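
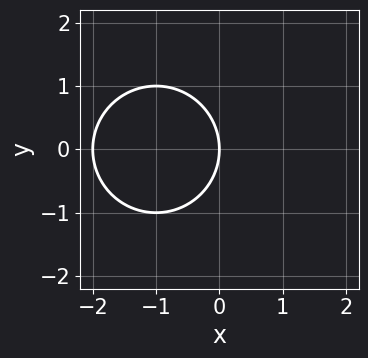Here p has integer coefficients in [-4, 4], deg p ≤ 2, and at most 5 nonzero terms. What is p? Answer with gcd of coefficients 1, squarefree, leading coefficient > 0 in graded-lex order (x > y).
x^2 + y^2 + 2*x

First, the degree is 2 — the shape is more complex than any degree-1 curve.
Next, symmetries: mirror symmetry y ↦ −y ⇒ only even powers of y.
Next, checking where it meets the axes: the x-axis gridline crossings are at x ∈ {-2, 0}; it meets the y-axis at y = 0 (among the integer gridlines).
Finally, fitting integer coefficients to these (and the overall shape) gives p.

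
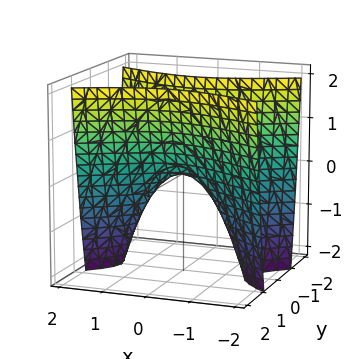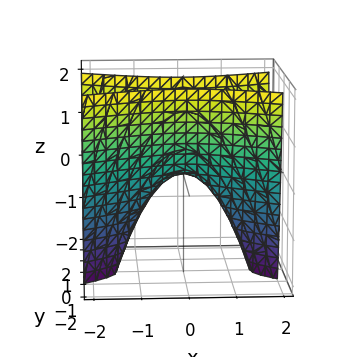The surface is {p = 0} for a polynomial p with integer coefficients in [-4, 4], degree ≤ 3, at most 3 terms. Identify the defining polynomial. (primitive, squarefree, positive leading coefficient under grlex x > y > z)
x^2 - 3*y^2 + z

The degree is 2 — a saddle surface; a quadric.
Symmetries: it's symmetric under y → −y, forcing even powers of y; the x ↦ −x reflection is a symmetry, so x appears only in even powers.
From the visible intercepts: one x-axis crossing is at x = 0; one z-axis crossing is at z = 0; it crosses the y-axis at the gridline y = 0.
These observations pin down the coefficients.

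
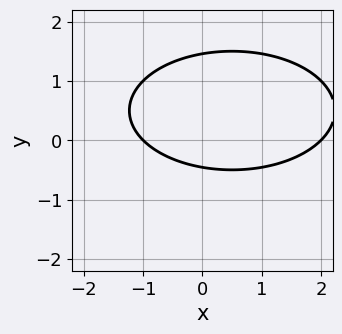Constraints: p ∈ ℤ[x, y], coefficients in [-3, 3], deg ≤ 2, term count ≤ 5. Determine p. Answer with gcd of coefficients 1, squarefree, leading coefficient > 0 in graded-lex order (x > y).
x^2 + 3*y^2 - x - 3*y - 2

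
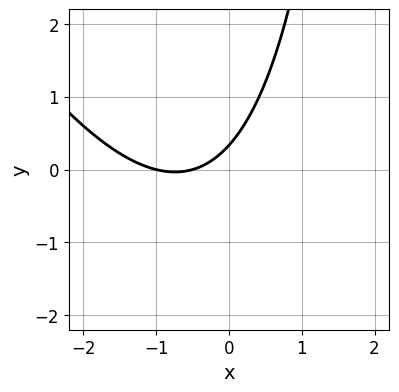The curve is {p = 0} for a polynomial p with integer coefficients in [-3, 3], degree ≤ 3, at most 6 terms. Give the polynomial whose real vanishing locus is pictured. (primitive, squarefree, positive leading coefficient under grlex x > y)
2*x^2 + x*y + 3*x - 3*y + 1

Degree: the shape is more complex than any degree-1 curve, so deg p = 2.
From the visible intercepts: it meets the x-axis at x = -1 (among the integer gridlines).
These observations pin down the coefficients.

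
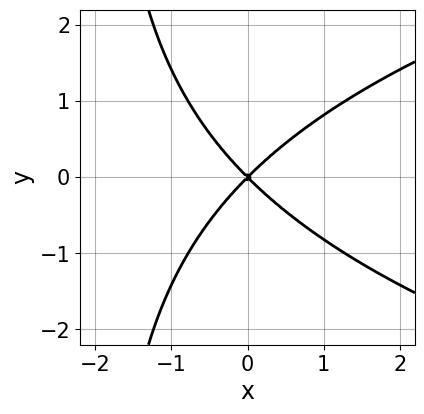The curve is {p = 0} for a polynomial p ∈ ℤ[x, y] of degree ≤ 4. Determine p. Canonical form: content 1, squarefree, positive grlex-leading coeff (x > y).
x*y^2 - 2*x^2 + 2*y^2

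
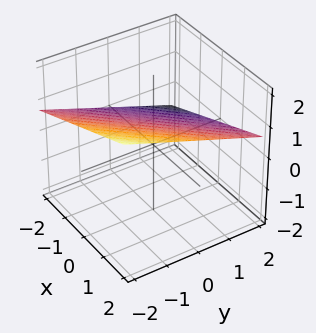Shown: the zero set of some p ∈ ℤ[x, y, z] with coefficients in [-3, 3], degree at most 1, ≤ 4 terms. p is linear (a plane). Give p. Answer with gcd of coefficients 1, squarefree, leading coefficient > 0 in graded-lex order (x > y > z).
x - y - 3*z + 2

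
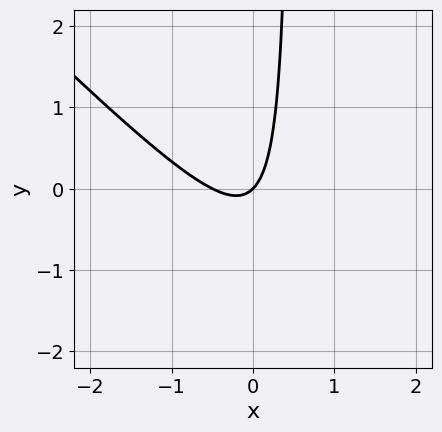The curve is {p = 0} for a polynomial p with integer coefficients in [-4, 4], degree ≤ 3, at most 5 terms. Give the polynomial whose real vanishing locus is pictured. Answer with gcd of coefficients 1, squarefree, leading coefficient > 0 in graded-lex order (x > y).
2*x^2 + 2*x*y + x - y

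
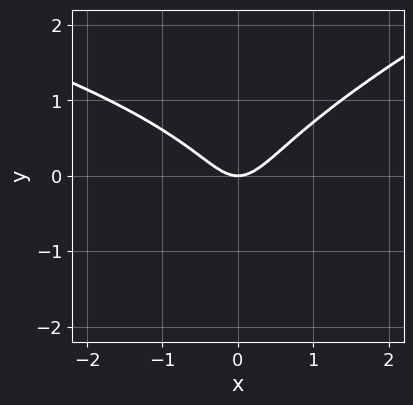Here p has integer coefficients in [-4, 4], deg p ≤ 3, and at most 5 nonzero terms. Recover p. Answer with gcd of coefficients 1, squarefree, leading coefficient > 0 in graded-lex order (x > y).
Degree: the shape is more complex than any degree-2 curve, so deg p = 3.
Reading off the gridlines: it crosses the x-axis at the gridline x = 0; one y-axis crossing is at y = 0.
Assembling these constraints gives the stated polynomial.

x*y^2 - 3*y^3 + 3*x^2 - 2*y^2 - 2*y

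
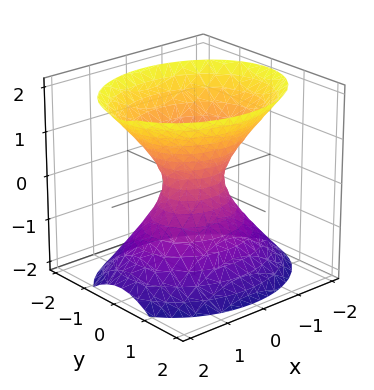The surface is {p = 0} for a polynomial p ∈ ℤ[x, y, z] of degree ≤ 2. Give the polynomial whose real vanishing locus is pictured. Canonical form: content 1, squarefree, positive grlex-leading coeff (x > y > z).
First, deg p = 2.
Next, symmetries: mirror symmetry z ↦ −z ⇒ only even powers of z; it's symmetric under x → −x, forcing even powers of x; the y ↦ −y reflection is a symmetry, so y appears only in even powers.
Then, observable constraints: the surface avoids every integer z-axis point in the box.
Finally, the integer polynomial consistent with all of this is the stated p.

2*x^2 + 3*y^2 - 2*z^2 - 1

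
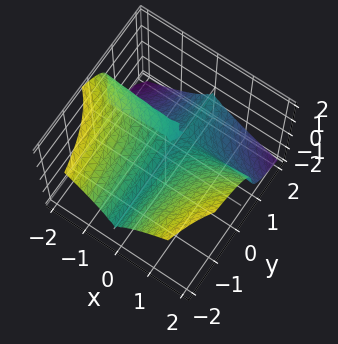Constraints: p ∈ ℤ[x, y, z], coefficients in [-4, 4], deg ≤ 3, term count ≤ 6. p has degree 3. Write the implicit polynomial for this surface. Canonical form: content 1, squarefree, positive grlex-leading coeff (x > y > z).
deg p = 3. The shape is more complex than any degree-2 surface.
From the axis intercepts and sections: it meets the x-axis at x = 0 (among the integer gridlines); the visible y-axis segment lies entirely on the surface.
Assembling these constraints gives the stated polynomial.

3*x^2*y + 2*z^3 - 2*x^2 + x*z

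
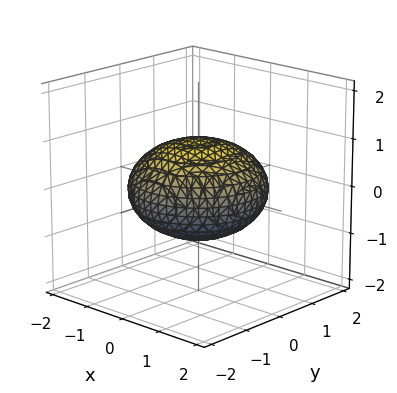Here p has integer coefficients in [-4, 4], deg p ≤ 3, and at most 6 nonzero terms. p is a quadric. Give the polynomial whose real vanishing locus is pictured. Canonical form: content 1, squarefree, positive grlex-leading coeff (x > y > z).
x^2 + y^2 + 2*z^2 - 2

1. deg p = 2. Bounded and convex; a quadric.
2. Symmetries: the z ↦ −z reflection is a symmetry, so z appears only in even powers; the surface is invariant under rotation about z: p = q(x² + y², z).
3. From the visible intercepts: the z-axis gridline crossings are at z ∈ {-1, 1}; a circular section at z = 0 has radius between 1 and 2.
4. Together with the visible shape, these determine p as stated.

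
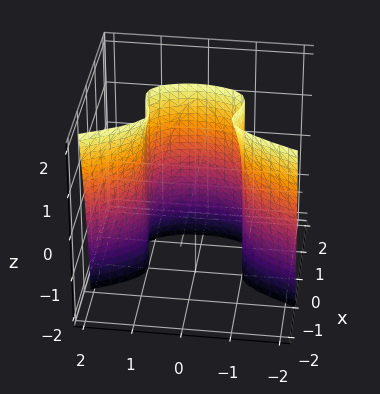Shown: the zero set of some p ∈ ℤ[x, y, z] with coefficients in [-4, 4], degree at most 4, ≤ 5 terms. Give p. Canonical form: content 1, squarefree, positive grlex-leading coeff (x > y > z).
2*x^3 + x^2*z + y^2 - 1

First, degree: the shape is more complex than any degree-2 surface, so deg p = 3.
Next, from the axis intercepts and sections: it misses every integer gridline on the z-axis; the y-axis gridline crossings are at y ∈ {-1, 1}.
Finally, together with the visible shape, these determine p as stated.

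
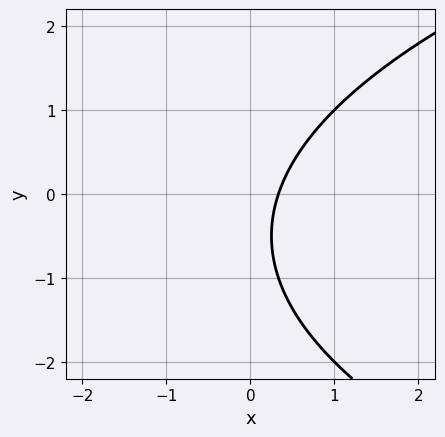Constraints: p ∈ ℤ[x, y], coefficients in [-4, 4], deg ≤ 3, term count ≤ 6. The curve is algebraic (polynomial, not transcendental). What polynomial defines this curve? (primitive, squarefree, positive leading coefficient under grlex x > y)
(a) The degree is 2 — a generic line meets the curve in up to 2 points.
(b) Reading off the gridlines: it misses every integer gridline on the y-axis.
(c) Putting this together gives p.

y^2 - 3*x + y + 1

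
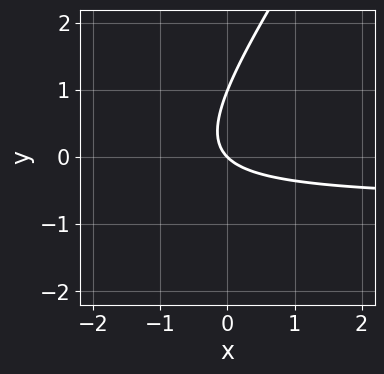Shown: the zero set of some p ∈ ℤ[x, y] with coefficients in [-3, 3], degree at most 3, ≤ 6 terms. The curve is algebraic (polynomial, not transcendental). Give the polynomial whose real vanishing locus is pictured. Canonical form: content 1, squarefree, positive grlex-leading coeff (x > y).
The degree is 2 — a generic line meets the curve in up to 2 points.
Observable constraints: the y-axis gridline crossings are at y ∈ {0, 1}; one x-axis crossing is at x = 0.
Solving for integer coefficients yields p as stated.

3*x*y - 2*y^2 + 2*x + 2*y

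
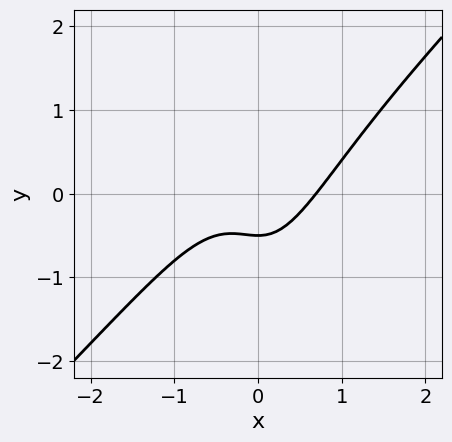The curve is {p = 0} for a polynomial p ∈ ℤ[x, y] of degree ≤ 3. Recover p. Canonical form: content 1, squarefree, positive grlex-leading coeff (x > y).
1. The degree is 3 — the shape is more complex than any degree-2 curve.
2. Solving for integer coefficients yields p as stated.

3*x^3 - 3*x^2*y - 2*y - 1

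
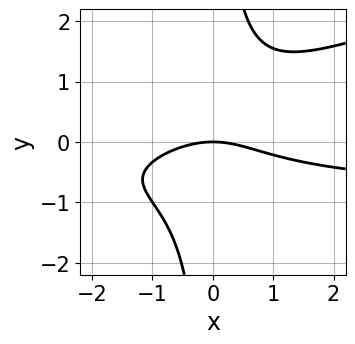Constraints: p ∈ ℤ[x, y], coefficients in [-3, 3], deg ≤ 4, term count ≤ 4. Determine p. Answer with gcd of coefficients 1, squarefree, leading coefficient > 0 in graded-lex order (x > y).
The degree is 3 — the shape is more complex than any degree-2 curve.
Reading off the gridlines: it crosses the x-axis at the gridline x = 0; it meets the y-axis at y = 0 (among the integer gridlines).
Together with the visible shape, these determine p as stated.

x^2*y - 3*x*y^2 + x^2 + 3*y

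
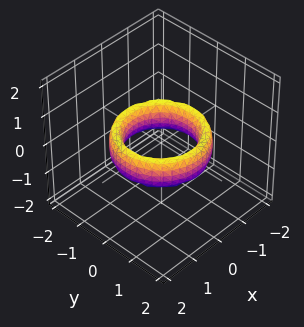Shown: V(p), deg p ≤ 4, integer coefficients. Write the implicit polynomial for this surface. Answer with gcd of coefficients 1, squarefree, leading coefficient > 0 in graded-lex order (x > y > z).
x^4 + 2*x^2*y^2 + y^4 - 3*x^2 - 3*y^2 + z^2 + 2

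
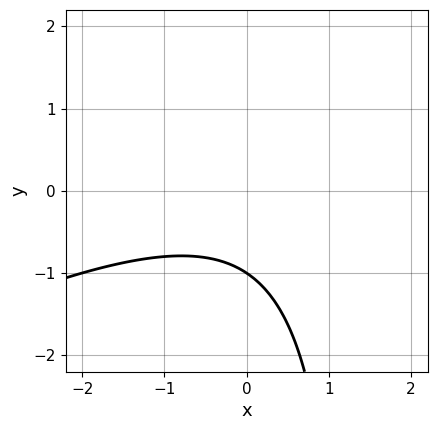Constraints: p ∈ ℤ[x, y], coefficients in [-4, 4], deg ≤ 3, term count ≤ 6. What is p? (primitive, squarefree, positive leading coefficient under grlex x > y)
Degree: no degree-1 curve has this shape, so deg p = 2.
From the visible intercepts: no x-intercept at any integer in the box; it meets the y-axis at y = -1 (among the integer gridlines).
Fitting integer coefficients to these (and the overall shape) gives p.

x^2 - 2*x*y + 3*y + 3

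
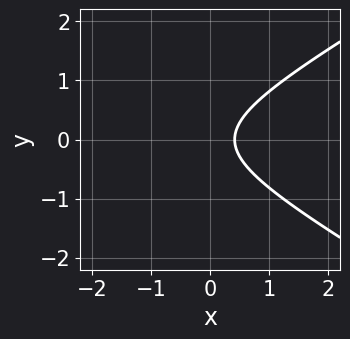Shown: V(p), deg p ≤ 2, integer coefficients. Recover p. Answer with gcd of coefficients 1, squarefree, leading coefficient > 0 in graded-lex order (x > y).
The degree is 2 — the shape is more complex than any degree-1 curve.
Symmetries: it's symmetric under y → −y, forcing even powers of y.
Observable constraints: it misses every integer gridline on the y-axis.
These observations pin down the coefficients.

x^2 - 3*y^2 + 2*x - 1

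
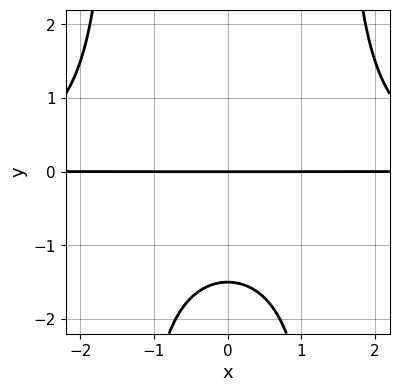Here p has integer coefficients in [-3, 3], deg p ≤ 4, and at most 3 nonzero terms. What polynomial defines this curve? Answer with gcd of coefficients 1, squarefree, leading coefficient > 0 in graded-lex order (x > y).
The degree is 4 — no degree-3 curve has this shape.
Symmetries: it's symmetric under x → −x, forcing even powers of x.
Observable constraints: the visible x-axis segment lies entirely on the curve; one y-axis crossing is at y = 0.
Putting this together gives p.

x^2*y^2 - 2*y^2 - 3*y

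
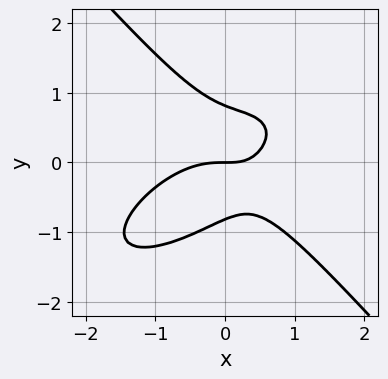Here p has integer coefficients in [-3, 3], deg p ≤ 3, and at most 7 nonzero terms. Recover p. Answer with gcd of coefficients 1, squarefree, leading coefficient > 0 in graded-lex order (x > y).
Degree: a generic line meets the curve in up to 3 points, so deg p = 3.
Against the integer gridlines: it crosses the x-axis at the gridline x = 0; it crosses the y-axis at the gridline y = 0.
The integer polynomial consistent with all of this is the stated p.

2*x^3 - 2*x^2*y + 3*y^3 + 2*x*y - 2*y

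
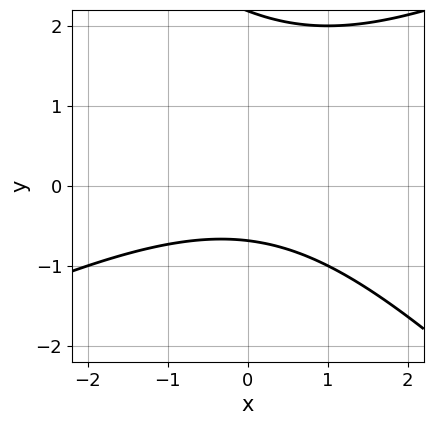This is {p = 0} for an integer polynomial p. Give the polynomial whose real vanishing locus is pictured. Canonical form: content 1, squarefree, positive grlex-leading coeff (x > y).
x^2 - x*y - 2*y^2 + 3*y + 3

The degree is 2 — the shape is more complex than any degree-1 curve.
Reading off the gridlines: it misses every integer gridline on the x-axis.
Assembling these constraints gives the stated polynomial.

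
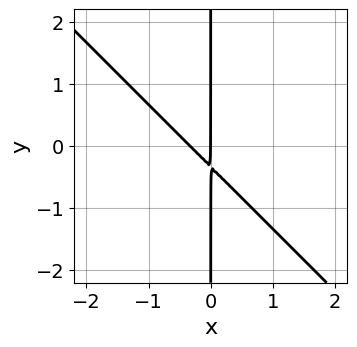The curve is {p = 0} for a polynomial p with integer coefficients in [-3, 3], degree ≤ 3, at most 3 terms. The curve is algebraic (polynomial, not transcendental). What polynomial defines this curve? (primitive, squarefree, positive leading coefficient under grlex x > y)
1. deg p = 2. The shape is more complex than any degree-1 curve.
2. Observable constraints: every point of the y-axis in the box is on the curve; one x-axis crossing is at x = 0.
3. The integer polynomial consistent with all of this is the stated p.

3*x^2 + 3*x*y + x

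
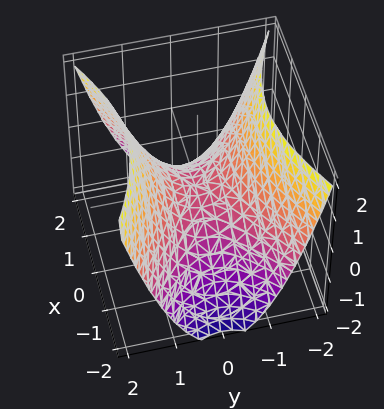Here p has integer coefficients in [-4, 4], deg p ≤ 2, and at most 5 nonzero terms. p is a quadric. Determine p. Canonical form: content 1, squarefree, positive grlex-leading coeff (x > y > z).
x^2 - 2*y^2 + 2*z

1. Degree: a saddle surface; a quadric, so deg p = 2.
2. Symmetries: mirror symmetry y ↦ −y ⇒ only even powers of y; the x ↦ −x reflection is a symmetry, so x appears only in even powers.
3. Observable constraints: it crosses the x-axis at the gridline x = 0; it crosses the z-axis at the gridline z = 0; it meets the y-axis at y = 0 (among the integer gridlines).
4. Matching integer coefficients to the picture gives p.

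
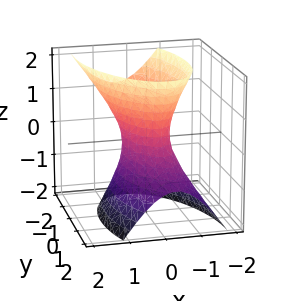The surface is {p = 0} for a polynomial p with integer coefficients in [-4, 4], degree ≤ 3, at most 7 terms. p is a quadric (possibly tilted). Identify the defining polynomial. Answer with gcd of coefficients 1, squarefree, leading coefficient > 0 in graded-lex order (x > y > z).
(a) Degree: the shape is more complex than any degree-1 surface, so deg p = 2.
(b) Against the integer gridlines: among the integer gridlines, it crosses the y-axis at y ∈ {-1, 1}; the surface avoids every integer z-axis point in the box.
(c) Solving for integer coefficients yields p as stated.

3*x^2 + x*y + y^2 + y*z - z^2 - 1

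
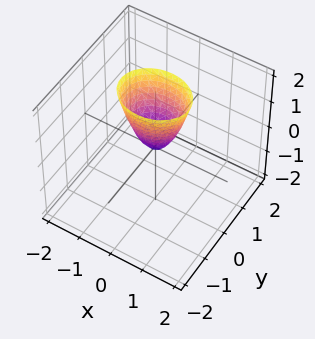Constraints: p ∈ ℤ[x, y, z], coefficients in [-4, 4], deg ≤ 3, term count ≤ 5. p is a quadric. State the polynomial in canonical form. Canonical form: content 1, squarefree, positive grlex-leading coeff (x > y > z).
(a) deg p = 2.
(b) Symmetries: the x ↦ −x reflection is a symmetry, so x appears only in even powers; it's symmetric under y → −y, forcing even powers of y.
(c) From the visible intercepts: it meets the x-axis at x = 0 (among the integer gridlines); it meets the z-axis at z = 0 (among the integer gridlines); it crosses the y-axis at the gridline y = 0.
(d) Together with the visible shape, these determine p as stated.

2*x^2 + 3*y^2 - z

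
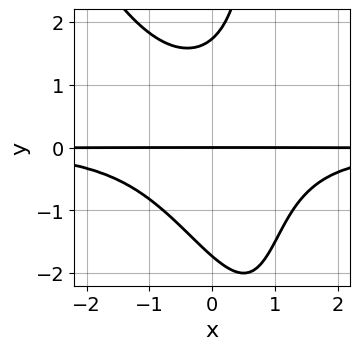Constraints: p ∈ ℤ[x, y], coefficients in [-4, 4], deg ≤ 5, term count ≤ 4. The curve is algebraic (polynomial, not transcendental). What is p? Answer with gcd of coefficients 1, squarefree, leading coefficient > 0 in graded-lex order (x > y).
2*x^2*y^2 + x*y^3 - y^3 + 3*y

(a) Degree: no degree-3 curve has this shape, so deg p = 4.
(b) From the visible intercepts: the visible x-axis segment lies entirely on the curve; it crosses the y-axis at the gridline y = 0.
(c) Together with the visible shape, these determine p as stated.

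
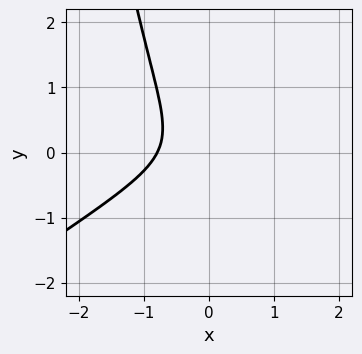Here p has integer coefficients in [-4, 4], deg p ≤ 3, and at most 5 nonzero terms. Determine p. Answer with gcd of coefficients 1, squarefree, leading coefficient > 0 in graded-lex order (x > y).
2*x^3 - 3*x^2*y + 2*y^2 + 1

1. deg p = 3. No degree-2 curve has this shape.
2. From the visible intercepts: it misses every integer gridline on the y-axis.
3. Fitting integer coefficients to these (and the overall shape) gives p.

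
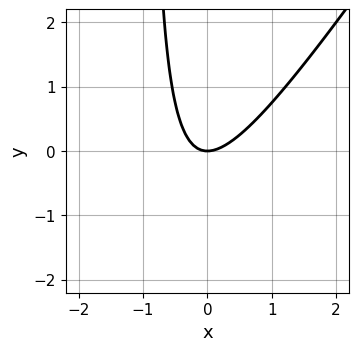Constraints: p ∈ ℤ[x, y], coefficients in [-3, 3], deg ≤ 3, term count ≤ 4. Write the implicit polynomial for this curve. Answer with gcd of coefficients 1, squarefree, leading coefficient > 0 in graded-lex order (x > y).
Degree: the shape is more complex than any degree-1 curve, so deg p = 2.
Checking where it meets the axes: one x-axis crossing is at x = 0; it crosses the y-axis at the gridline y = 0.
Together with the visible shape, these determine p as stated.

3*x^2 - 2*x*y - 2*y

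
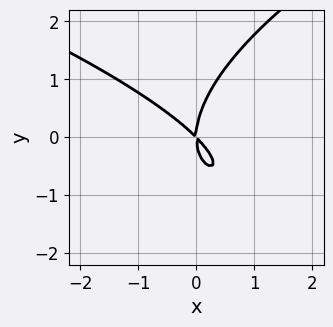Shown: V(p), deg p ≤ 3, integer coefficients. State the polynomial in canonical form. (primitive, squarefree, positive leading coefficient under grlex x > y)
1. deg p = 3. The shape is more complex than any degree-2 curve.
2. From the visible intercepts: it crosses the y-axis at the gridline y = 0; it meets the x-axis at x = 0 (among the integer gridlines).
3. Putting this together gives p.

y^3 - 2*x^2 - 2*x*y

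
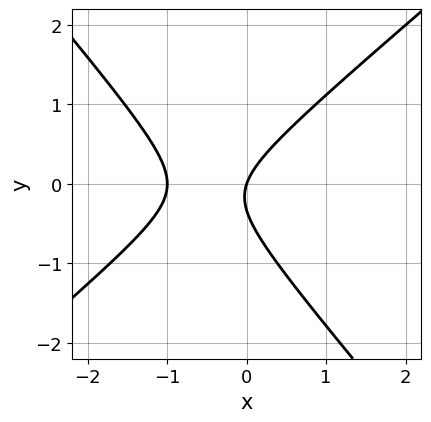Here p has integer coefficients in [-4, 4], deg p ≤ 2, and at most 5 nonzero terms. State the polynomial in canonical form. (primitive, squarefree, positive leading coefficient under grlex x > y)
3*x^2 - x*y - 3*y^2 + 3*x - y

(a) The degree is 2 — the shape is more complex than any degree-1 curve.
(b) From the axis intercepts and sections: it crosses the y-axis at the gridline y = 0; among the integer gridlines, it crosses the x-axis at x ∈ {-1, 0}.
(c) Assembling these constraints gives the stated polynomial.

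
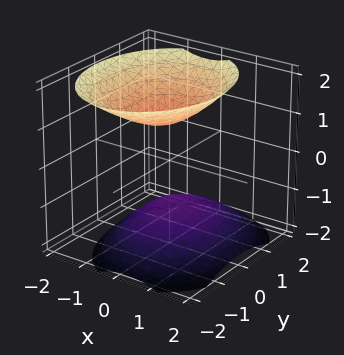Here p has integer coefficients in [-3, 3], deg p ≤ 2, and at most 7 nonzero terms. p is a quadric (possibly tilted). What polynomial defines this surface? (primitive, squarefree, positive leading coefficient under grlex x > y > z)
1. The picture has 2 separate pieces. They look like related sheets of one shape, so recover p as a whole.
2. The degree is 2 — a generic line meets the surface in up to 2 points.
3. From the axis intercepts and sections: among the integer gridlines, it crosses the z-axis at z ∈ {-1, 1}; no y-intercept at any integer in the box.
4. Together with the visible shape, these determine p as stated.

3*x^2 + x*z + 2*y^2 - 3*z^2 + 3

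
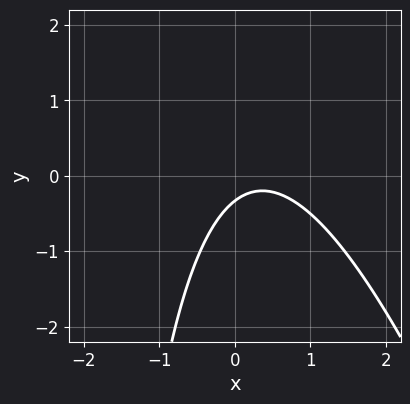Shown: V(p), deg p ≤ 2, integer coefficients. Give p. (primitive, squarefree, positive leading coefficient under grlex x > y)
3*x^2 + x*y - 2*x + 3*y + 1

(a) Degree: the shape is more complex than any degree-1 curve, so deg p = 2.
(b) Reading off the gridlines: no x-intercept at any integer in the box.
(c) Putting this together gives p.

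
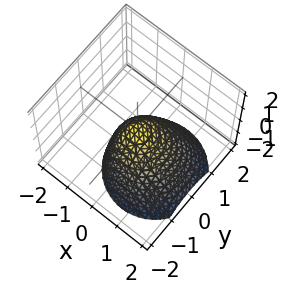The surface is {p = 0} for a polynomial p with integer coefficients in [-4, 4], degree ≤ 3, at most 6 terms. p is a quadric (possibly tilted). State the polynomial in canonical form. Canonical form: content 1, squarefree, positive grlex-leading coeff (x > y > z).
3*x^2 + 2*x*z + 3*y^2 + 3*z

Degree: no degree-1 surface has this shape, so deg p = 2.
Against the integer gridlines: it crosses the y-axis at the gridline y = 0; one x-axis crossing is at x = 0.
Putting this together gives p.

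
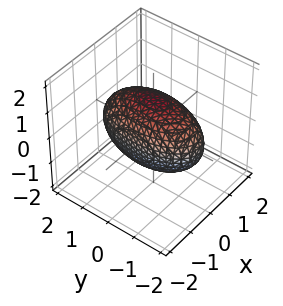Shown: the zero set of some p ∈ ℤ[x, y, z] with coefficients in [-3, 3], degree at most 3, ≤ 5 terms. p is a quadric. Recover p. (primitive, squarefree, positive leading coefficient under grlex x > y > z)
(a) Degree: bounded and convex; a quadric, so deg p = 2.
(b) Symmetries: it's symmetric under y → −y, forcing even powers of y; it's symmetric under x → −x, forcing even powers of x; it's symmetric under z → −z, forcing even powers of z.
(c) Reading off the gridlines: the x-axis gridline crossings are at x ∈ {-1, 1}.
(d) Together with the visible shape, these determine p as stated.

3*x^2 + y^2 + 2*z^2 - 3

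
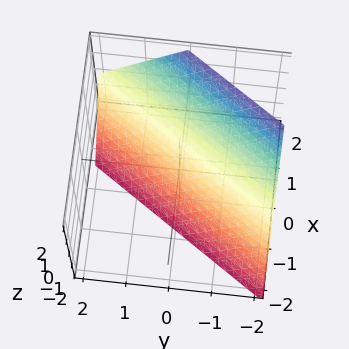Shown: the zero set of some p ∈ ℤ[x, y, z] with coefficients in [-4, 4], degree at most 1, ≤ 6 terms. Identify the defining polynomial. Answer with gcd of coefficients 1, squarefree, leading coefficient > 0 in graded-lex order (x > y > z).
Degree: the surface is flat (a plane), so deg p = 1.
From the axis intercepts and sections: it crosses the y-axis at the gridline y = -1; one z-axis crossing is at z = -1.
Fitting integer coefficients to these (and the overall shape) gives p.

3*x - 2*y - 2*z - 2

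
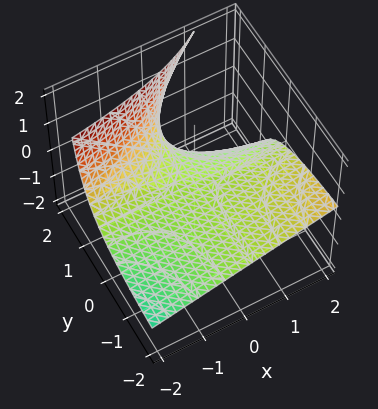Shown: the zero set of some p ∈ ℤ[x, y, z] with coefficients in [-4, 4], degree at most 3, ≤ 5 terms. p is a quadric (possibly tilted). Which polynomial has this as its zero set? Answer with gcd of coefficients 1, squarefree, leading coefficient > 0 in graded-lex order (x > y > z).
First, deg p = 2. The shape is more complex than any degree-1 surface.
Next, from the visible intercepts: the visible y-axis segment lies entirely on the surface; every point of the x-axis in the box is on the surface; it meets the z-axis at z = 0 (among the integer gridlines).
Finally, the integer polynomial consistent with all of this is the stated p.

x*y - 2*y*z + 3*z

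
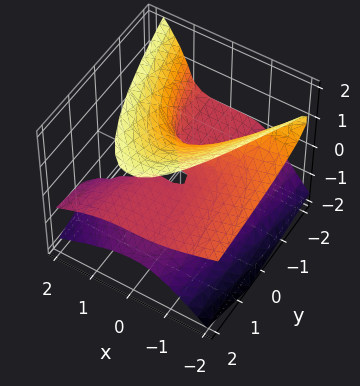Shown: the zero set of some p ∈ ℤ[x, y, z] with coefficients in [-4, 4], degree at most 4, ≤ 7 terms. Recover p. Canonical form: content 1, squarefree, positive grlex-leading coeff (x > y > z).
Degree: no degree-2 surface has this shape, so deg p = 3.
Reading off the gridlines: the visible y-axis segment lies entirely on the surface; the z-axis gridline crossings are at z ∈ {0, 1}; it meets the x-axis at x = 0 (among the integer gridlines).
Together with the visible shape, these determine p as stated.

x^3 + 3*x^2*z - 3*z^3 + 3*y*z + 3*z^2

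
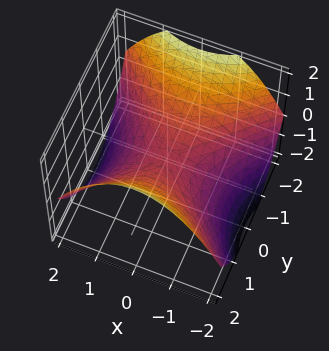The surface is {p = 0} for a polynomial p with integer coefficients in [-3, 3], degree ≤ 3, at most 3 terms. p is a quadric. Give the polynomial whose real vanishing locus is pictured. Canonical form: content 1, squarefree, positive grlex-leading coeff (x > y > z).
(a) deg p = 2.
(b) Symmetries: the x ↦ −x reflection is a symmetry, so x appears only in even powers; it's symmetric under y → −y, forcing even powers of y.
(c) Against the integer gridlines: one x-axis crossing is at x = 0; it meets the y-axis at y = 0 (among the integer gridlines).
(d) Fitting integer coefficients to these (and the overall shape) gives p.

x^2 - y^2 + 2*z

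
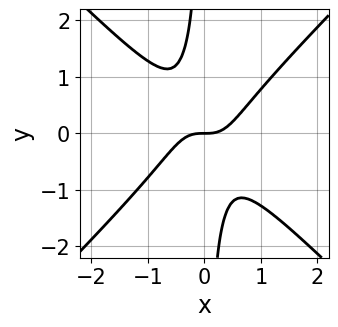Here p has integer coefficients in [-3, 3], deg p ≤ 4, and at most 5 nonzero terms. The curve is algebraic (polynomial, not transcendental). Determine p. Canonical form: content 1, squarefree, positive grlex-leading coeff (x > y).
1. The degree is 3 — a generic line meets the curve in up to 3 points.
2. Against the integer gridlines: one y-axis crossing is at y = 0; one x-axis crossing is at x = 0.
3. Putting this together gives p.

2*x^3 - 2*x*y^2 - y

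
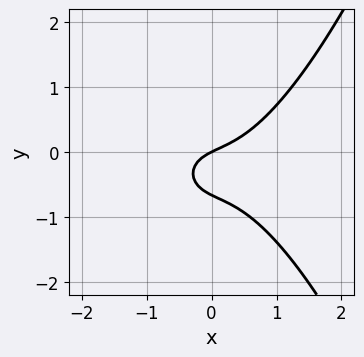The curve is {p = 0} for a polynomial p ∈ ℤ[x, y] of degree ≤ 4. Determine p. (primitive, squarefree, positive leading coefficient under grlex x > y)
(a) deg p = 3. No degree-2 curve has this shape.
(b) Against the integer gridlines: it crosses the x-axis at the gridline x = 0; it meets the y-axis at y = 0 (among the integer gridlines).
(c) Matching integer coefficients to the picture gives p.

2*x^3 - 3*y^2 + x - 2*y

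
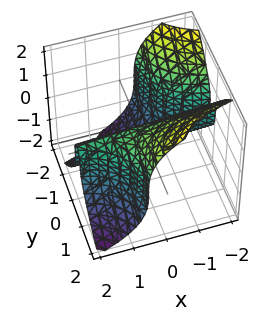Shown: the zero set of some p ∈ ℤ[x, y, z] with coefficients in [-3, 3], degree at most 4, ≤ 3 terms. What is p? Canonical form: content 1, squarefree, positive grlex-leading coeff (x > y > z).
2*x*y^2 + z^3 - 2*y

1. The degree is 3 — no degree-2 surface has this shape.
2. Against the integer gridlines: the visible x-axis segment lies entirely on the surface; one y-axis crossing is at y = 0; it crosses the z-axis at the gridline z = 0.
3. These observations pin down the coefficients.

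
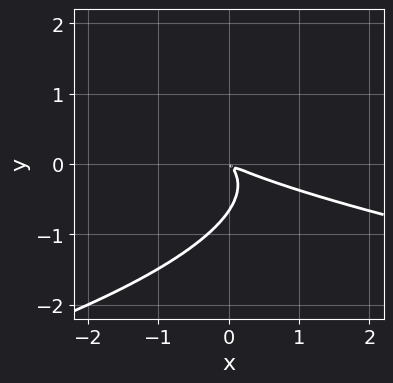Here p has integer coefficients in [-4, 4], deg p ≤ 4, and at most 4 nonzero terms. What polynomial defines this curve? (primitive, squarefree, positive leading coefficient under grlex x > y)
The degree is 3 — the shape is more complex than any degree-2 curve.
Matching integer coefficients to the picture gives p.

3*y^3 + x^2 + 3*x*y + 2*y^2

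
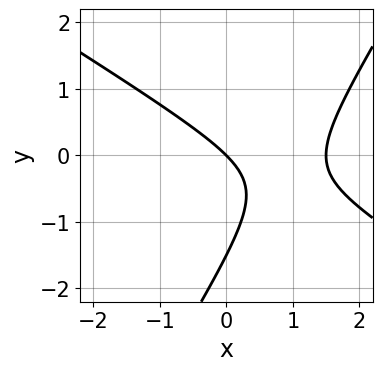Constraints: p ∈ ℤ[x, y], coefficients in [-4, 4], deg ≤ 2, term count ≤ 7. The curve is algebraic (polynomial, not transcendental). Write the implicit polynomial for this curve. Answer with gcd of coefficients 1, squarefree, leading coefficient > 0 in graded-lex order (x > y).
2*x^2 + 2*x*y - 2*y^2 - 3*x - 3*y

1. deg p = 2. No degree-1 curve has this shape.
2. Checking where it meets the axes: it meets the x-axis at x = 0 (among the integer gridlines); it meets the y-axis at y = 0 (among the integer gridlines).
3. These observations pin down the coefficients.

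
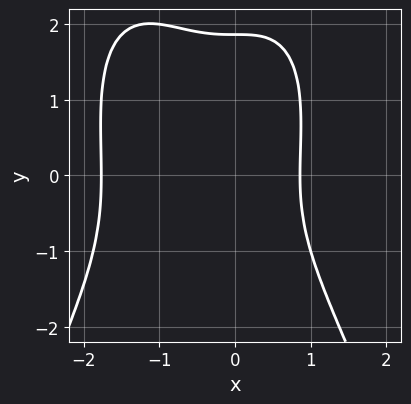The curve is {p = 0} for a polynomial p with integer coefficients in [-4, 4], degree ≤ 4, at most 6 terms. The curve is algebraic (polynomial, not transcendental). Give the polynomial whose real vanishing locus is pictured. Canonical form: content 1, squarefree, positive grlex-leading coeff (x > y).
(a) deg p = 4. No degree-3 curve has this shape.
(b) Solving for integer coefficients yields p as stated.

2*x^4 + 3*x^3 + y^3 - y^2 - 3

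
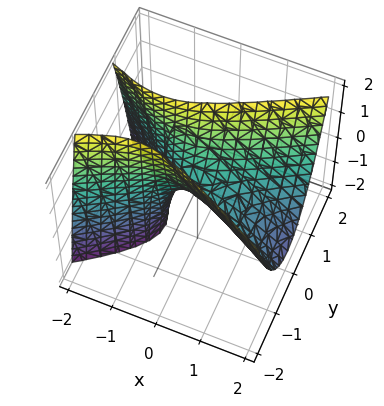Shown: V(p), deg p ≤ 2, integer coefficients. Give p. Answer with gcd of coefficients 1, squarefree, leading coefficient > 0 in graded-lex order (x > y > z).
(a) deg p = 2. The shape is more complex than any degree-1 surface.
(b) From the visible intercepts: one z-axis crossing is at z = 0; it crosses the y-axis at the gridline y = 0; one x-axis crossing is at x = 0.
(c) The integer polynomial consistent with all of this is the stated p.

x^2 + x*z - 3*y^2 + z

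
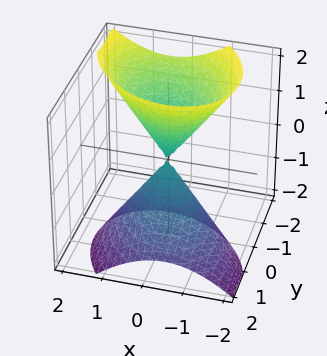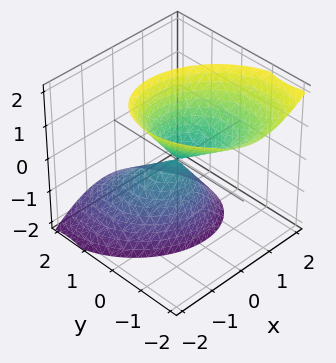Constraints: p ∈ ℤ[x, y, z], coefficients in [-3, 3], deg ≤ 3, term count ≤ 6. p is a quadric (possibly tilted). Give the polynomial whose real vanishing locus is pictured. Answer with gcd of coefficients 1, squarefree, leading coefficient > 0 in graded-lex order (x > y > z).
The picture has 2 separate pieces. They look like related sheets of one shape, so recover p as a whole.
Degree: a generic line meets the surface in up to 2 points, so deg p = 2.
Checking where it meets the axes: it meets the z-axis at z = 0 (among the integer gridlines); it meets the x-axis at x = 0 (among the integer gridlines); one y-axis crossing is at y = 0.
The integer polynomial consistent with all of this is the stated p.

2*x^2 + x*y + 2*y^2 + 2*y*z - z^2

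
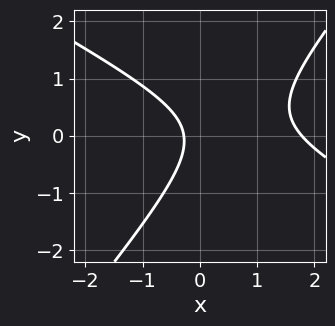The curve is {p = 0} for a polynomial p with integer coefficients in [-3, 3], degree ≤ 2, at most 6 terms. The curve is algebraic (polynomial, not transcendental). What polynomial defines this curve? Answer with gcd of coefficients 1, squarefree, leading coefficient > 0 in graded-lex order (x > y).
2*x^2 + 2*x*y - 3*y^2 - 3*x - 1

First, degree: a generic line meets the curve in up to 2 points, so deg p = 2.
Next, from the visible intercepts: no y-intercept at any integer in the box.
Finally, the integer polynomial consistent with all of this is the stated p.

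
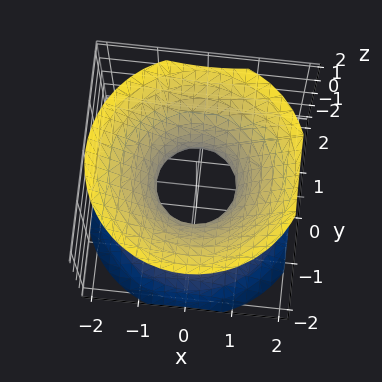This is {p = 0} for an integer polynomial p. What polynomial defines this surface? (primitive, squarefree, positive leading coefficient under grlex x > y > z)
1. deg p = 2. The shape is more complex than any degree-1 surface.
2. By symmetry, the z-axis is an axis of rotation, so x and y enter only as x² + y².
3. From the axis intercepts and sections: a circular section at z = 0 has radius between 0 and 1; the surface avoids every integer z-axis point in the box.
4. Together with the visible shape, these determine p as stated.

3*x^2 + 3*y^2 - 3*z^2 - 2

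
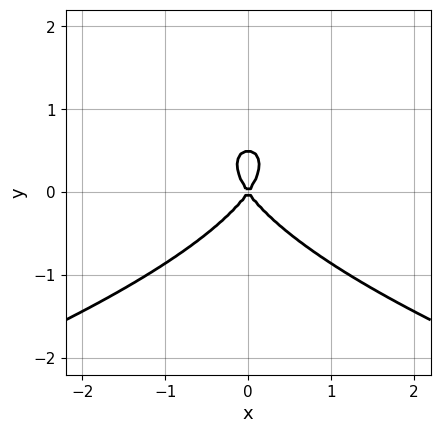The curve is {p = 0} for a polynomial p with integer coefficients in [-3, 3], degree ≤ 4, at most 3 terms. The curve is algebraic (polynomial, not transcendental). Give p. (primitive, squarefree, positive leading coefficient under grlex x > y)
2*y^3 + 2*x^2 - y^2

1. Degree: a generic line meets the curve in up to 3 points, so deg p = 3.
2. Symmetries: the x ↦ −x reflection is a symmetry, so x appears only in even powers.
3. Against the integer gridlines: it meets the y-axis at y = 0 (among the integer gridlines); one x-axis crossing is at x = 0.
4. Putting this together gives p.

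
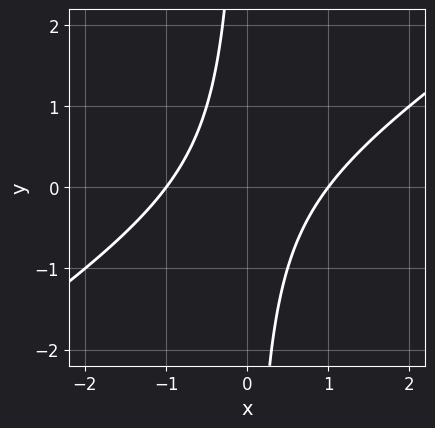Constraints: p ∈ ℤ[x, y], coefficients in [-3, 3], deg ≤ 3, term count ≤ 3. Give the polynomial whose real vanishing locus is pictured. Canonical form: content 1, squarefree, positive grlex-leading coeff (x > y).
First, deg p = 2.
Next, observable constraints: among the integer gridlines, it crosses the x-axis at x ∈ {-1, 1}; it misses every integer gridline on the y-axis.
Finally, solving for integer coefficients yields p as stated.

2*x^2 - 3*x*y - 2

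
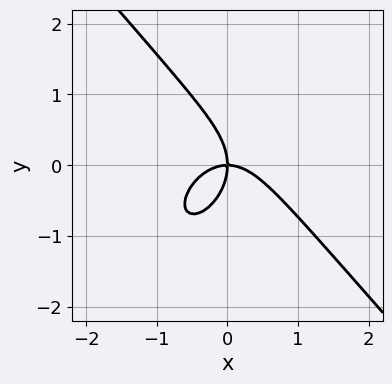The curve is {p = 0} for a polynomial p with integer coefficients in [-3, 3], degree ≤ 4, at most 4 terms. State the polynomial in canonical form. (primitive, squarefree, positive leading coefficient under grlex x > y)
1. deg p = 3. No degree-2 curve has this shape.
2. Reading off the gridlines: one x-axis crossing is at x = 0; it meets the y-axis at y = 0 (among the integer gridlines).
3. Matching integer coefficients to the picture gives p.

3*x^3 + 2*y^3 + 3*x*y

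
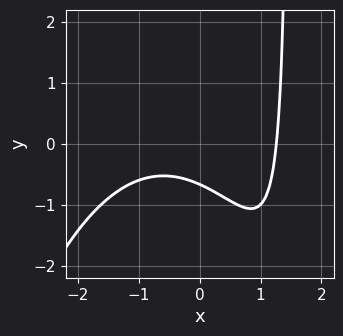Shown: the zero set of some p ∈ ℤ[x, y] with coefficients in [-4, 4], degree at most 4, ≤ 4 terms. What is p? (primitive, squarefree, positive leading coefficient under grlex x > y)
x^3 + 2*x*y - 3*y - 2

First, deg p = 3.
Finally, the integer polynomial consistent with all of this is the stated p.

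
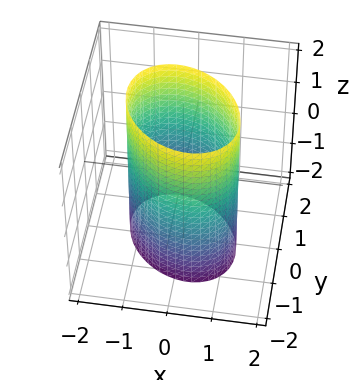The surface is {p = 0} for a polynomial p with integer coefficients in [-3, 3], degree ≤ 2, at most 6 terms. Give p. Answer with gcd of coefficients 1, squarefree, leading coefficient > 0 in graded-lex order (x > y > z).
First, the degree is 2 — a generic line meets the surface in up to 2 points.
Next, against the integer gridlines: no z-intercept at any integer in the box.
Finally, together with the visible shape, these determine p as stated.

2*x^2 + x*y + 2*y^2 - 3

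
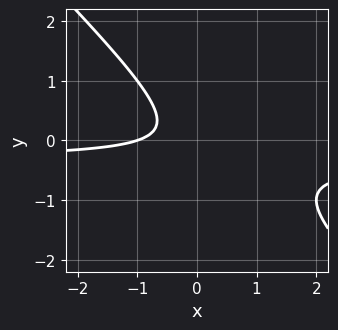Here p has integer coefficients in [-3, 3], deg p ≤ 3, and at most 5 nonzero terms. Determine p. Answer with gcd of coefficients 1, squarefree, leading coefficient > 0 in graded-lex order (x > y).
1. The degree is 2 — no degree-1 curve has this shape.
2. Against the integer gridlines: it misses every integer gridline on the y-axis; it meets the x-axis at x = -1 (among the integer gridlines).
3. Matching integer coefficients to the picture gives p.

3*x*y + 3*y^2 + x + 1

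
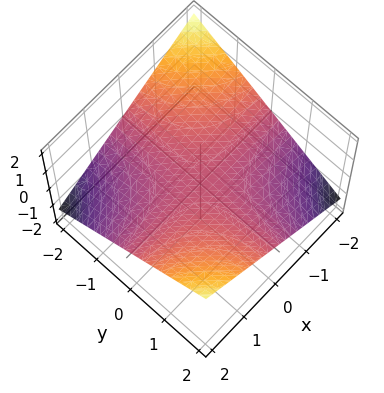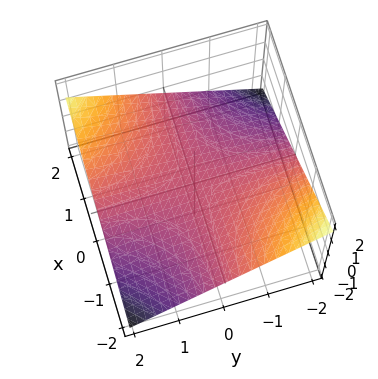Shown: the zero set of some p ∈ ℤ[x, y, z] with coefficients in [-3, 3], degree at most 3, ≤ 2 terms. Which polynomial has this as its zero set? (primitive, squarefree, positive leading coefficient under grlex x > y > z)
First, degree: a saddle surface; a quadric, so deg p = 2.
Next, checking where it meets the axes: it crosses the z-axis at the gridline z = 0; the visible x-axis segment lies entirely on the surface; the visible y-axis segment lies entirely on the surface.
Finally, fitting integer coefficients to these (and the overall shape) gives p.

x*y - 3*z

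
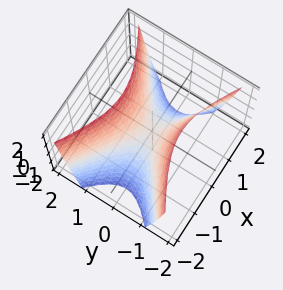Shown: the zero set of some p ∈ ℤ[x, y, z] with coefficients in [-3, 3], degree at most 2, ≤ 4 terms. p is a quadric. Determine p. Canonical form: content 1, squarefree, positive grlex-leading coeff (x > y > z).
The degree is 2 — a hyperbolic paraboloid; a quadric.
Symmetries: mirror symmetry y ↦ −y ⇒ only even powers of y; it's symmetric under x → −x, forcing even powers of x.
Against the integer gridlines: it meets the z-axis at z = 0 (among the integer gridlines); one y-axis crossing is at y = 0.
Fitting integer coefficients to these (and the overall shape) gives p.

x^2 - 2*y^2 + z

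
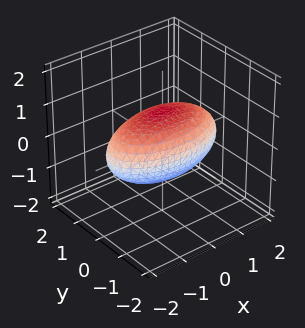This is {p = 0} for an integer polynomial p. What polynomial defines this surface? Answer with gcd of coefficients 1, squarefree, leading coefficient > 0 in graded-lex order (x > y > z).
deg p = 2. A closed, bounded, convex surface; a quadric.
Symmetries: it's symmetric under z → −z, forcing even powers of z; the x ↦ −x reflection is a symmetry, so x appears only in even powers; it's symmetric under y → −y, forcing even powers of y.
From the axis intercepts and sections: among the integer gridlines, it crosses the z-axis at z ∈ {-1, 1}; among the integer gridlines, it crosses the y-axis at y ∈ {-1, 1}.
Fitting integer coefficients to these (and the overall shape) gives p.

x^2 + 3*y^2 + 3*z^2 - 3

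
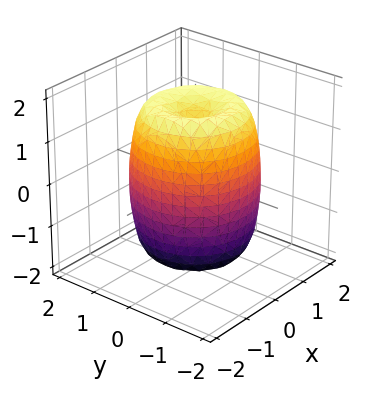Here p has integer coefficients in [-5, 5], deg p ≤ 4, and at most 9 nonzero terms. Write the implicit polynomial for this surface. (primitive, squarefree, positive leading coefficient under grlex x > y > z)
deg p = 4.
By symmetry, the surface is invariant under rotation about z: p = q(x² + y², z).
Against the integer gridlines: a circular section at z = 0 has radius between 1 and 2.
The integer polynomial consistent with all of this is the stated p.

2*x^4 + 4*x^2*y^2 + 2*y^4 - 3*x^2 - 3*y^2 + z^2 - 2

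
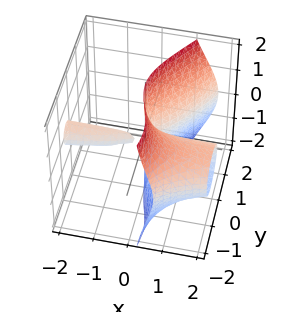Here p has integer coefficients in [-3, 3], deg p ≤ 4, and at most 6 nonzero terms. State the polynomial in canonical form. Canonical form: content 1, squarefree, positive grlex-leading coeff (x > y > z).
2*x*y^2 + 2*x*z^2 - y^3 + 2*x*y - 3*y^2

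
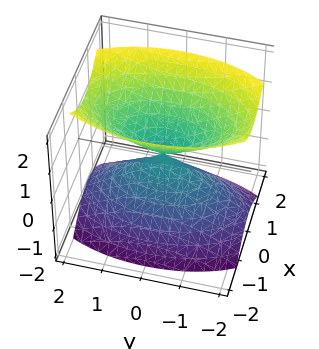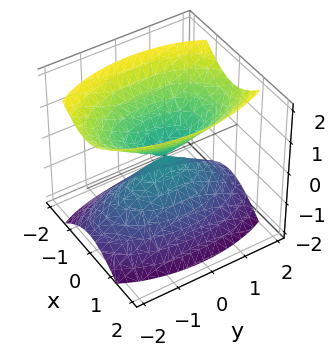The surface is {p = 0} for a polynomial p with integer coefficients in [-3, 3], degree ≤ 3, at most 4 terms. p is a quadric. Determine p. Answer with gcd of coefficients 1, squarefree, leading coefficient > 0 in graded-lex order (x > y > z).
The picture has 2 separate pieces. Treating them together as one polynomial.
Degree: a double cone through the origin; a quadric, so deg p = 2.
Symmetries: the z ↦ −z reflection is a symmetry, so z appears only in even powers; the x ↦ −x reflection is a symmetry, so x appears only in even powers; it's symmetric under y → −y, forcing even powers of y.
Checking where it meets the axes: it meets the x-axis at x = 0 (among the integer gridlines); it crosses the y-axis at the gridline y = 0; one z-axis crossing is at z = 0.
Fitting integer coefficients to these (and the overall shape) gives p.

3*x^2 + y^2 - 2*z^2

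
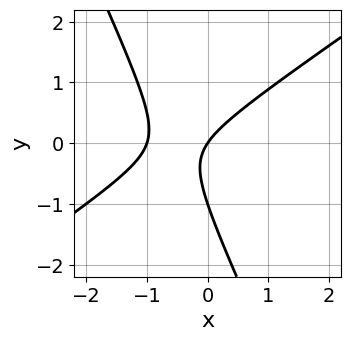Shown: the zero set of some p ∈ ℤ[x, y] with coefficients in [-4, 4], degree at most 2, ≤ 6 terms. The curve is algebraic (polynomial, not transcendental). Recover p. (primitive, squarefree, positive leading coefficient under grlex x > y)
3*x^2 - 3*x*y - 2*y^2 + 3*x - 2*y

First, deg p = 2. A generic line meets the curve in up to 2 points.
Next, observable constraints: the y-axis gridline crossings are at y ∈ {-1, 0}; the x-axis gridline crossings are at x ∈ {-1, 0}.
Finally, matching integer coefficients to the picture gives p.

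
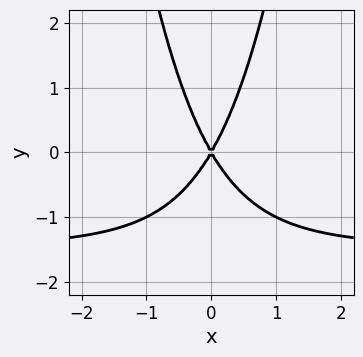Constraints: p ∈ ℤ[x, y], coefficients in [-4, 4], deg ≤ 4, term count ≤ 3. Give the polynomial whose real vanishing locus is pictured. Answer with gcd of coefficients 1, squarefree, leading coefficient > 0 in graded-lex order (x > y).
First, the degree is 3 — a generic line meets the curve in up to 3 points.
Next, symmetries: mirror symmetry x ↦ −x ⇒ only even powers of x.
Next, from the axis intercepts and sections: it meets the y-axis at y = 0 (among the integer gridlines); it meets the x-axis at x = 0 (among the integer gridlines).
Finally, matching integer coefficients to the picture gives p.

2*x^2*y + 3*x^2 - y^2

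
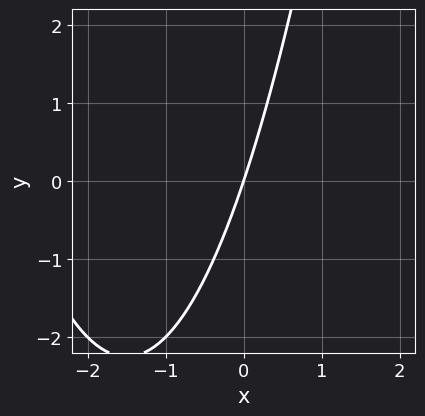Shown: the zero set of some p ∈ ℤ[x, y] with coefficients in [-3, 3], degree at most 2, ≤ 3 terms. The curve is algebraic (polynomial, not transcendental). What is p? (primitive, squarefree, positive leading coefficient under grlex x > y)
deg p = 2. The shape is more complex than any degree-1 curve.
Observable constraints: it crosses the x-axis at the gridline x = 0; it meets the y-axis at y = 0 (among the integer gridlines).
Matching integer coefficients to the picture gives p.

x^2 + 3*x - y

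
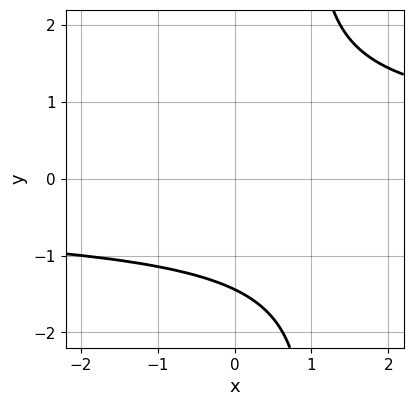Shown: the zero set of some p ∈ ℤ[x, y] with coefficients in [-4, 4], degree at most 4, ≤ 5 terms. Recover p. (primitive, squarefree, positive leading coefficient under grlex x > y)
x*y^3 - y^3 - 3

1. deg p = 4. A generic line meets the curve in up to 4 points.
2. Reading off the gridlines: no x-intercept at any integer in the box.
3. Assembling these constraints gives the stated polynomial.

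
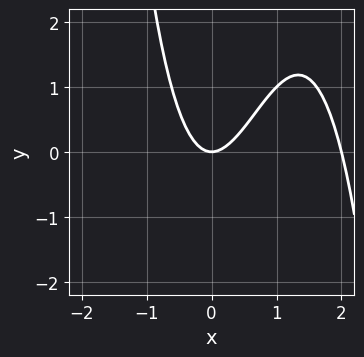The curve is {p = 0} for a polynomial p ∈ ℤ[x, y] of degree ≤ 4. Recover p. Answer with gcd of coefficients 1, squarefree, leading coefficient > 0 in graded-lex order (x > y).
x^3 - 2*x^2 + y

deg p = 3.
Observable constraints: it meets the y-axis at y = 0 (among the integer gridlines); among the integer gridlines, it crosses the x-axis at x ∈ {0, 2}.
Assembling these constraints gives the stated polynomial.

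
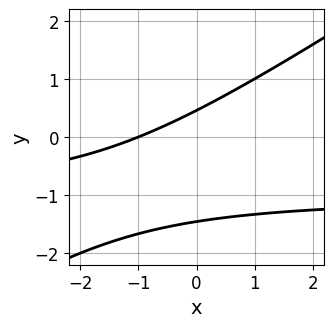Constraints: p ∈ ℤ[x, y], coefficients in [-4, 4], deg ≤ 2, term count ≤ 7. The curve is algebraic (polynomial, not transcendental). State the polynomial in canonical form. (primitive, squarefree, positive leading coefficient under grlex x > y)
2*x*y - 3*y^2 + 2*x - 3*y + 2

1. The degree is 2 — no degree-1 curve has this shape.
2. From the visible intercepts: one x-axis crossing is at x = -1.
3. Assembling these constraints gives the stated polynomial.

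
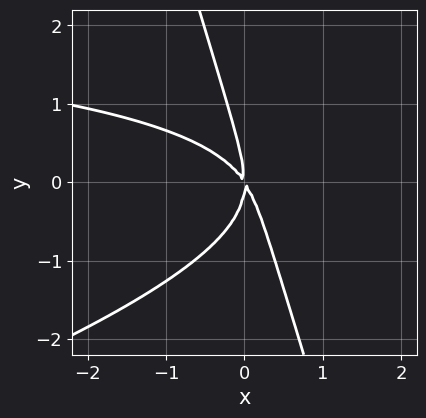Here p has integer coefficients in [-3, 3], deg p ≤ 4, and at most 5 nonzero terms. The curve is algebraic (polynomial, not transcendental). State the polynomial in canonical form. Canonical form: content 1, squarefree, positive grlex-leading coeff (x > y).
1. The degree is 3 — a generic line meets the curve in up to 3 points.
2. Checking where it meets the axes: one y-axis crossing is at y = 0; one x-axis crossing is at x = 0.
3. Together with the visible shape, these determine p as stated.

x^2*y - 3*x*y^2 - y^3 - 3*x^2 - 2*x*y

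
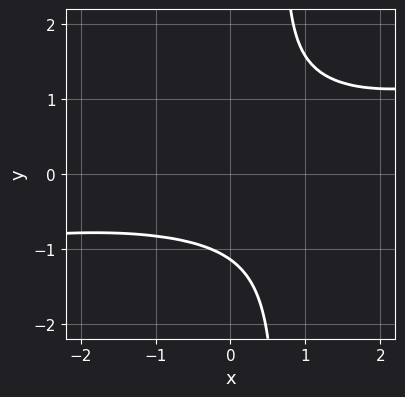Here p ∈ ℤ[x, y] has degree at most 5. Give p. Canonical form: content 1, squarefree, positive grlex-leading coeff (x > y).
x^2*y^2 - 3*x*y^3 + 2*y^3 - x*y + 3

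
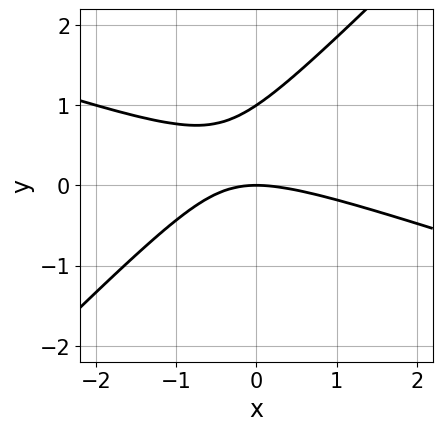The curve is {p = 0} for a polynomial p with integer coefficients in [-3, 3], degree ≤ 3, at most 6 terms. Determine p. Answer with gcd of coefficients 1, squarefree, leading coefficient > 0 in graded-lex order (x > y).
1. deg p = 2.
2. Reading off the gridlines: it meets the x-axis at x = 0 (among the integer gridlines); the y-axis gridline crossings are at y ∈ {0, 1}.
3. The integer polynomial consistent with all of this is the stated p.

x^2 + 2*x*y - 3*y^2 + 3*y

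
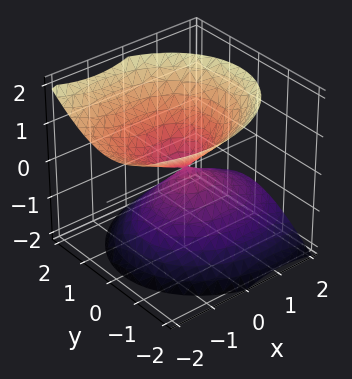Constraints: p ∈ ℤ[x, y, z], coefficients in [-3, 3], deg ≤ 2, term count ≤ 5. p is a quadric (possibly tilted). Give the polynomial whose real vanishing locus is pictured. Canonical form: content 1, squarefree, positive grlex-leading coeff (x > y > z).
2*x^2 + 2*x*z + 3*y^2 - 3*z^2

I count 2 distinct pieces. They look like related sheets of one shape, so recover p as a whole.
deg p = 2. The shape is more complex than any degree-1 surface.
Checking where it meets the axes: one y-axis crossing is at y = 0; it crosses the z-axis at the gridline z = 0; one x-axis crossing is at x = 0.
Matching integer coefficients to the picture gives p.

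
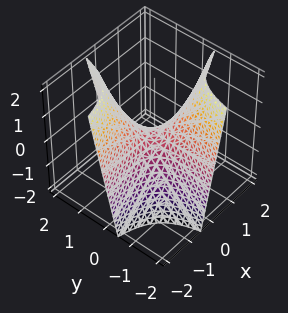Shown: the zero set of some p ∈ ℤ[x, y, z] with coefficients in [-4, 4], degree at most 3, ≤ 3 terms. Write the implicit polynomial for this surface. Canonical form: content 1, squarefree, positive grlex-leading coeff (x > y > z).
(a) deg p = 2. A generic line meets the surface in up to 2 points.
(b) Reading off the gridlines: the visible y-axis segment lies entirely on the surface; it crosses the z-axis at the gridline z = 0.
(c) Matching integer coefficients to the picture gives p. Check: (-2, 0, 0) on the x-axis lies on the surface, and p(-2, 0, 0) = 0. ✓

2*x*y + z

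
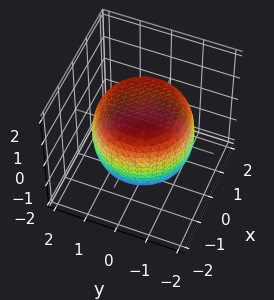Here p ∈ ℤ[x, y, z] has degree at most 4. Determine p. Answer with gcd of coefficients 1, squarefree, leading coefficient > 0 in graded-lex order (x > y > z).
(a) Degree: a generic line meets the surface in up to 4 points, so deg p = 4.
(b) Symmetry: every cross-section ⟂ z is a circle, so x, y appear only via x² + y².
(c) Checking where it meets the axes: a circular section at z = -1 has radius between 1 and 2.
(d) The integer polynomial consistent with all of this is the stated p.

x^4 + 2*x^2*y^2 + y^4 - x^2 - y^2 + 2*z^2 - 3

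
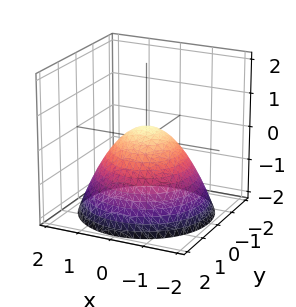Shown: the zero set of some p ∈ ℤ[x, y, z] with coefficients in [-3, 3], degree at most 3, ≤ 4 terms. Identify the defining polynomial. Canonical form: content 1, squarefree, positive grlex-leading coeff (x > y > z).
(a) Degree: a generic line meets the surface in up to 2 points, so deg p = 2.
(b) Symmetries: the surface is invariant under rotation about z: p = q(x² + y², z).
(c) From the visible intercepts: a circular section at z = -1 has radius between 1 and 2.
(d) The integer polynomial consistent with all of this is the stated p.

2*x^2 + 2*y^2 + 3*z - 1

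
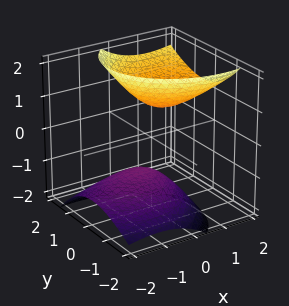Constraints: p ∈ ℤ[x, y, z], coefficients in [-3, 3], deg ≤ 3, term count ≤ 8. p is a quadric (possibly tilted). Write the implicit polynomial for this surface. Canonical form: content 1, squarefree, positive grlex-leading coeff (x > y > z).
2*x^2 - 3*x*z + 3*y^2 - 2*y*z - 2*z^2 + 2

1. The picture has 2 separate pieces. They look like related sheets of one shape, so recover p as a whole.
2. deg p = 2. A generic line meets the surface in up to 2 points.
3. From the axis intercepts and sections: the surface avoids every integer y-axis point in the box; the z-axis gridline crossings are at z ∈ {-1, 1}; no x-intercept at any integer in the box.
4. Together with the visible shape, these determine p as stated.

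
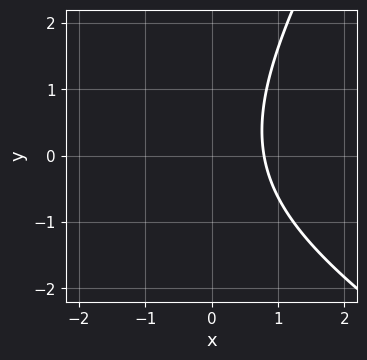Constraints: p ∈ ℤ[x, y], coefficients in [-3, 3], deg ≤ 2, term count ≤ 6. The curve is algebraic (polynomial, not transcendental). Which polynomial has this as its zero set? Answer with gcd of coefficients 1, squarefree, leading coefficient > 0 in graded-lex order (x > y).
deg p = 2.
From the axis intercepts and sections: the curve avoids every integer y-axis point in the box.
Solving for integer coefficients yields p as stated.

x^2 + x*y - y^2 + 3*x - 3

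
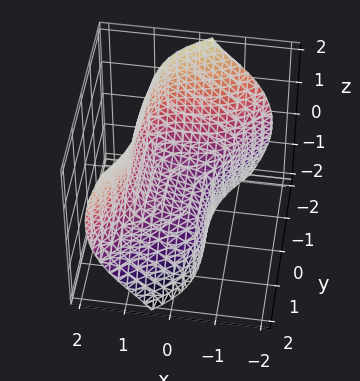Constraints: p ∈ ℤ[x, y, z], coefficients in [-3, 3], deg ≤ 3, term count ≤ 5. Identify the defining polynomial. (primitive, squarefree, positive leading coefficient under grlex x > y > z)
(a) deg p = 3. No degree-2 surface has this shape.
(b) From the visible intercepts: one x-axis crossing is at x = 1.
(c) Solving for integer coefficients yields p as stated.

2*x^3 + 2*x*z^2 - y^3 - 3*z - 2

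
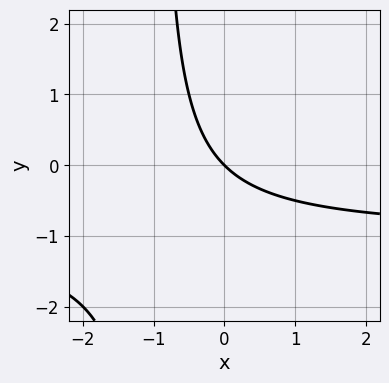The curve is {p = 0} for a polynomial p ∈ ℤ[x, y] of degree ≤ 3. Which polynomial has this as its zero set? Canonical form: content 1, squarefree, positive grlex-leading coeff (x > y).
x*y + x + y

The degree is 2 — a generic line meets the curve in up to 2 points.
Checking where it meets the axes: it meets the y-axis at y = 0 (among the integer gridlines); it meets the x-axis at x = 0 (among the integer gridlines).
Fitting integer coefficients to these (and the overall shape) gives p.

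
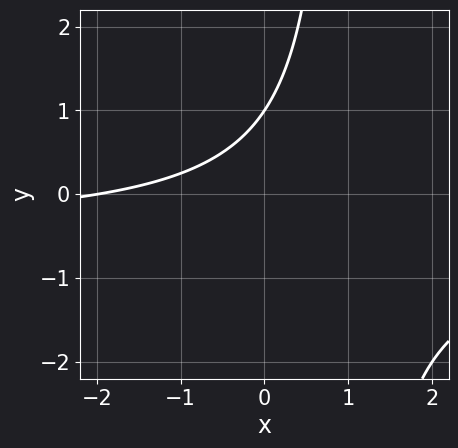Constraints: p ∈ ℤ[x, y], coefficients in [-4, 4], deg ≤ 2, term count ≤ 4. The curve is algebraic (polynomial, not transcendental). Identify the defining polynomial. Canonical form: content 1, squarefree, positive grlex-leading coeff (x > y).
2*x*y + x - 2*y + 2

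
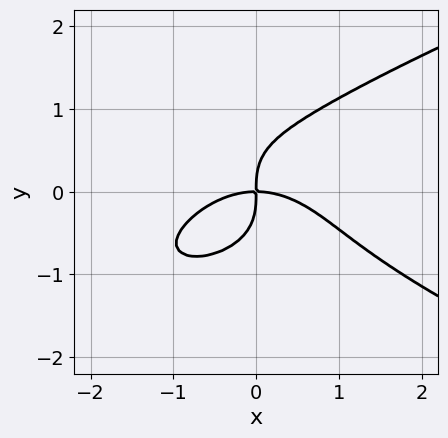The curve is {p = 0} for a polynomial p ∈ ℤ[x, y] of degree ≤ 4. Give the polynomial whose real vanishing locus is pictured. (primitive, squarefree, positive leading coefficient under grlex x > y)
1. Degree: a generic line meets the curve in up to 4 points, so deg p = 4.
2. From the axis intercepts and sections: it meets the x-axis at x = 0 (among the integer gridlines); it meets the y-axis at y = 0 (among the integer gridlines).
3. Together with the visible shape, these determine p as stated.

2*y^4 - x^3 - 2*x*y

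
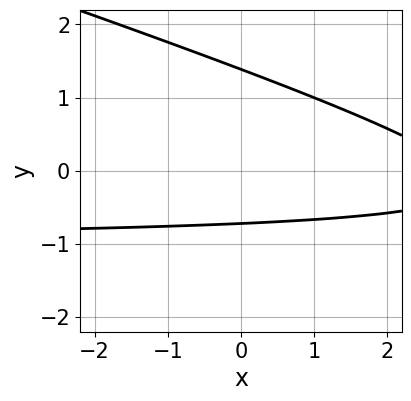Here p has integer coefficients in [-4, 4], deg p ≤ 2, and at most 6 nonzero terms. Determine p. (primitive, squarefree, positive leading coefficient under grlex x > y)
(a) The degree is 2 — the shape is more complex than any degree-1 curve.
(b) Checking where it meets the axes: it misses every integer gridline on the x-axis.
(c) Solving for integer coefficients yields p as stated.

x*y + 3*y^2 + x - 2*y - 3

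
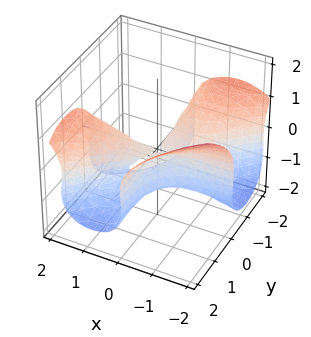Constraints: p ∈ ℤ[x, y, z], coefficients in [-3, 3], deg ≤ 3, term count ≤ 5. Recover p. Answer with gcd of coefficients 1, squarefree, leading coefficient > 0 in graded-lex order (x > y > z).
3*x^2*y - 3*x*y^2 - 3*z^3 + x*y - 3*z^2

First, the degree is 3 — the shape is more complex than any degree-2 surface.
Then, from the visible intercepts: it meets the z-axis at z = -1 (among the integer gridlines); every point of the y-axis in the box is on the surface.
Finally, these observations pin down the coefficients. Check: (2, 0, 0) on the x-axis lies on the surface, and p(2, 0, 0) = 0. ✓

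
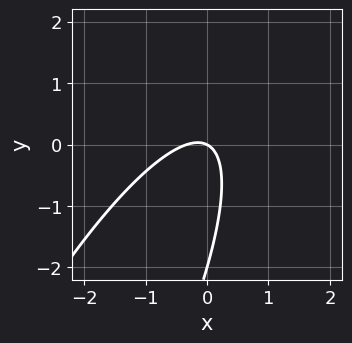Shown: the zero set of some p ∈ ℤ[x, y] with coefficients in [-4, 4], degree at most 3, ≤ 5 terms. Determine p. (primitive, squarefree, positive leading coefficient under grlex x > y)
1. Degree: no degree-1 curve has this shape, so deg p = 2.
2. Reading off the gridlines: it crosses the x-axis at the gridline x = 0; the y-axis gridline crossings are at y ∈ {-2, 0}.
3. Together with the visible shape, these determine p as stated.

3*x^2 - 3*x*y + y^2 + x + 2*y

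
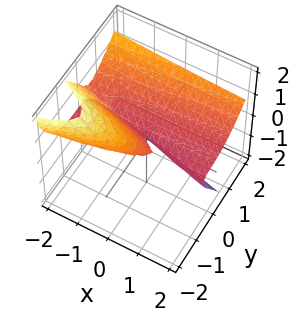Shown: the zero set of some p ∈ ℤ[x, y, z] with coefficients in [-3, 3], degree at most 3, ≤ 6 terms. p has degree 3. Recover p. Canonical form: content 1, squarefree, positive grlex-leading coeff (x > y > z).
Degree: no degree-2 surface has this shape, so deg p = 3.
Against the integer gridlines: one y-axis crossing is at y = 0; it crosses the z-axis at the gridline z = 0.
The integer polynomial consistent with all of this is the stated p. Check: (1, 0, 0) on the x-axis lies on the surface, and p(1, 0, 0) = 0. ✓

y^3 - x*z - 3*y*z - 2*z^2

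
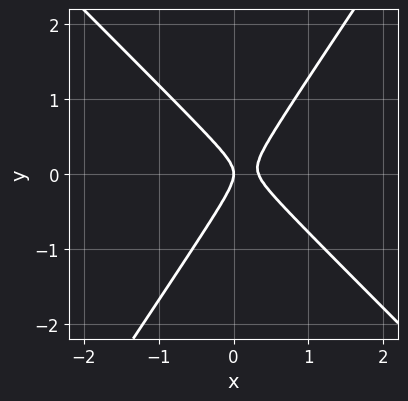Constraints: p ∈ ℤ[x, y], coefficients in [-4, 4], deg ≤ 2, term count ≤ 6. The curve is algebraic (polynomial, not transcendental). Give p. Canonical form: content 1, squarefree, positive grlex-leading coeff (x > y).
3*x^2 + x*y - 2*y^2 - x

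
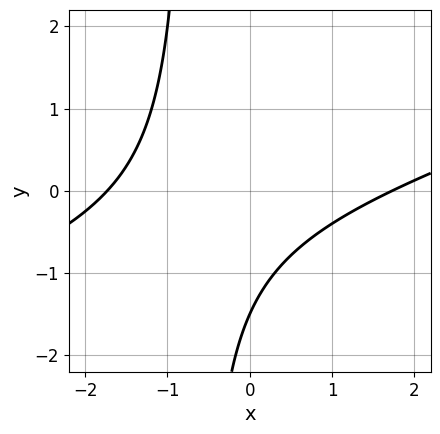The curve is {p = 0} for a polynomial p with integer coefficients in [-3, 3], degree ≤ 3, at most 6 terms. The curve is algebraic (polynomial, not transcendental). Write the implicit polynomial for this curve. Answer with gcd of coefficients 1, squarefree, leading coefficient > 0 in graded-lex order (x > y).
The degree is 2 — a generic line meets the curve in up to 2 points.
Solving for integer coefficients yields p as stated.

x^2 - 3*x*y - 2*y - 3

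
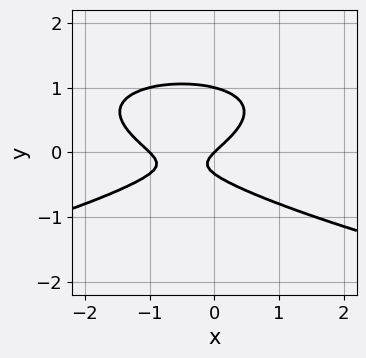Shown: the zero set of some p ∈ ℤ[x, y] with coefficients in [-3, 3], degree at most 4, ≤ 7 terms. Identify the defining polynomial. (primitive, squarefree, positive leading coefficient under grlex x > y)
3*y^3 + x^2 - 2*y^2 + x - y

First, degree: no degree-2 curve has this shape, so deg p = 3.
Next, from the visible intercepts: the y-axis gridline crossings are at y ∈ {0, 1}; among the integer gridlines, it crosses the x-axis at x ∈ {-1, 0}.
Finally, these observations pin down the coefficients.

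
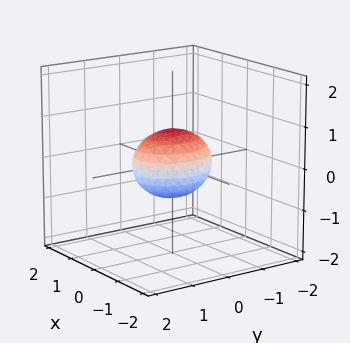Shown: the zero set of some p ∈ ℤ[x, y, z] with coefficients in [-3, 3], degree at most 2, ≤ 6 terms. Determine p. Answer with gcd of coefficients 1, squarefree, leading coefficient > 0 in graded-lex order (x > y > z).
3*x^2 + 2*y^2 + 3*z^2 - 2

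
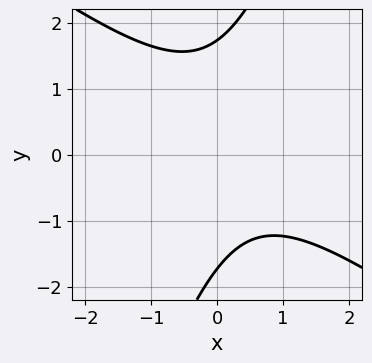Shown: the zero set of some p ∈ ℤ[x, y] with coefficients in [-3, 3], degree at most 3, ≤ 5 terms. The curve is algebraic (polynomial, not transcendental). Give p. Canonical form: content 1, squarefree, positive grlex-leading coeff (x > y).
1. The degree is 2 — a generic line meets the curve in up to 2 points.
2. From the axis intercepts and sections: no x-intercept at any integer in the box.
3. Solving for integer coefficients yields p as stated.

2*x^2 + 2*x*y - y^2 - x + 3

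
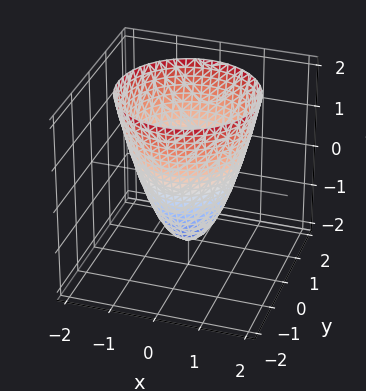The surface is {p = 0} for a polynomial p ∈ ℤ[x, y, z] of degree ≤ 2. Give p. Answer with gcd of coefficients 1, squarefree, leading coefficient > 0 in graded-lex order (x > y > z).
First, the degree is 2 — the shape is more complex than any degree-1 surface.
Next, symmetry: the surface is invariant under rotation about z: p = q(x² + y², z).
Next, from the axis intercepts and sections: the x-axis gridline crossings are at x ∈ {-1, 1}; a circular section at z = -1 has radius between 0 and 1; the y-axis gridline crossings are at y ∈ {-1, 1}.
Finally, putting this together gives p.

3*x^2 + 3*y^2 - 2*z - 3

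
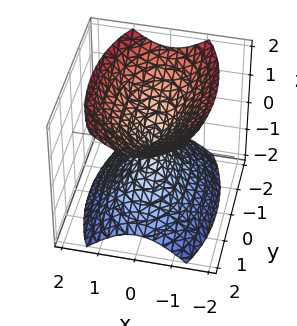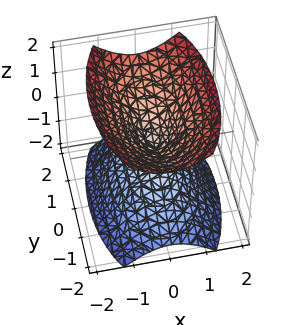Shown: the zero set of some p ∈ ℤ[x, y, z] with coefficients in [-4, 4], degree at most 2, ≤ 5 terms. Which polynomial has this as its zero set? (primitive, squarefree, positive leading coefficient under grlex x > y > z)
3*x^2 + y^2 - 2*z^2

There are 2 components. Treating them together as one polynomial.
The degree is 2 — a double cone through the origin; a quadric.
Symmetries: mirror symmetry y ↦ −y ⇒ only even powers of y; the x ↦ −x reflection is a symmetry, so x appears only in even powers; the z ↦ −z reflection is a symmetry, so z appears only in even powers.
Against the integer gridlines: one z-axis crossing is at z = 0; it meets the y-axis at y = 0 (among the integer gridlines); it crosses the x-axis at the gridline x = 0.
The integer polynomial consistent with all of this is the stated p.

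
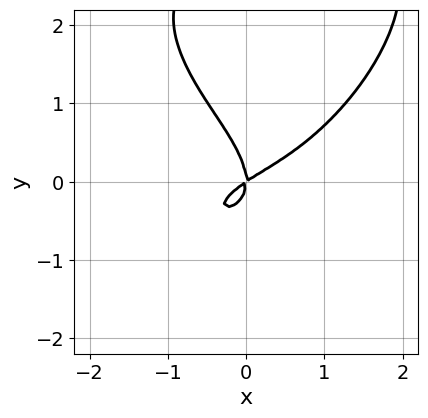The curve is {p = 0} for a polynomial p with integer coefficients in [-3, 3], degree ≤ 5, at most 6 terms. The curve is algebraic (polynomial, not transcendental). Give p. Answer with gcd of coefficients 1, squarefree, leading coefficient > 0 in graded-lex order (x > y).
The degree is 4 — the shape is more complex than any degree-3 curve.
Against the integer gridlines: it crosses the x-axis at the gridline x = 0; it meets the y-axis at y = 0 (among the integer gridlines).
Fitting integer coefficients to these (and the overall shape) gives p.

x^4 + y^4 - 3*y^3 + 2*x^2 - 3*x*y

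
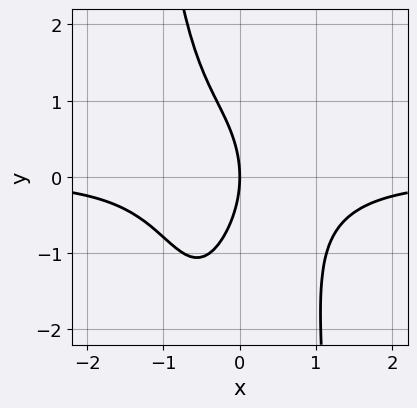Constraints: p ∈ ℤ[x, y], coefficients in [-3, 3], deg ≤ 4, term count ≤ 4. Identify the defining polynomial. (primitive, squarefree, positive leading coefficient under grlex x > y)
1. Degree: no degree-3 curve has this shape, so deg p = 4.
2. Checking where it meets the axes: it meets the x-axis at x = 0 (among the integer gridlines); one y-axis crossing is at y = 0.
3. Matching integer coefficients to the picture gives p.

3*x^3*y + y^2 + 3*x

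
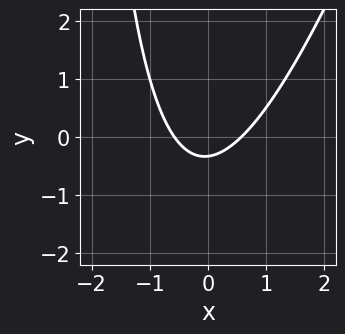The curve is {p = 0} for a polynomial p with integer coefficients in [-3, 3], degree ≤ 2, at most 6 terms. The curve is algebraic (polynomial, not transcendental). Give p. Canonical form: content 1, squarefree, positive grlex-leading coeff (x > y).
First, degree: a generic line meets the curve in up to 2 points, so deg p = 2.
Finally, the integer polynomial consistent with all of this is the stated p.

3*x^2 - x*y - 3*y - 1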